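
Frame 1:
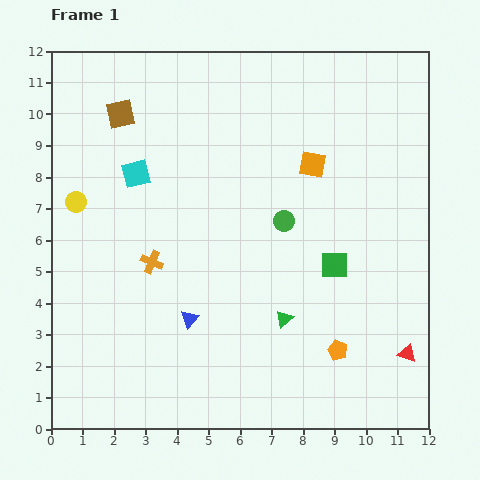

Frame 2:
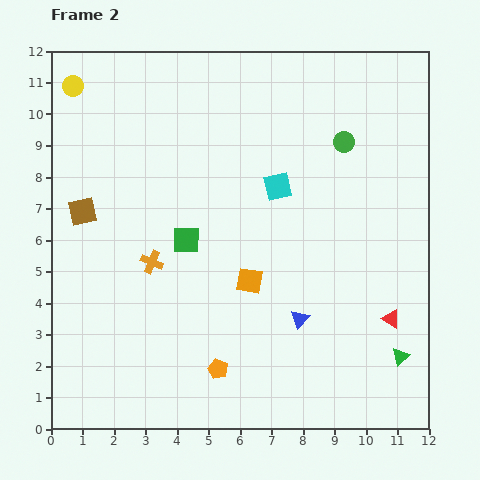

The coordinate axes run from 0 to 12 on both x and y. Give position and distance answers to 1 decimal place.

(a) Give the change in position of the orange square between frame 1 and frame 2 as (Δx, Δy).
(-2.0, -3.7)

The orange square was at (8.3, 8.4) in frame 1 and (6.3, 4.7) in frame 2.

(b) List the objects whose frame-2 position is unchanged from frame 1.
the orange cross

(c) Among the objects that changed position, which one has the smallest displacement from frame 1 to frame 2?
the red triangle

(moved 1.2)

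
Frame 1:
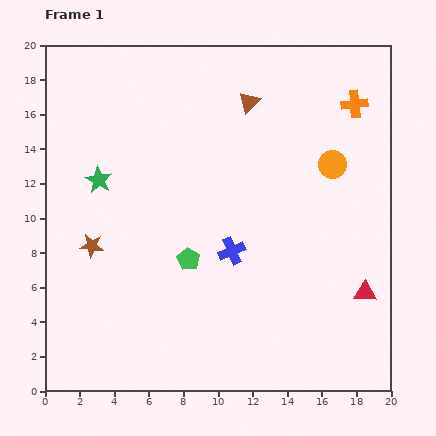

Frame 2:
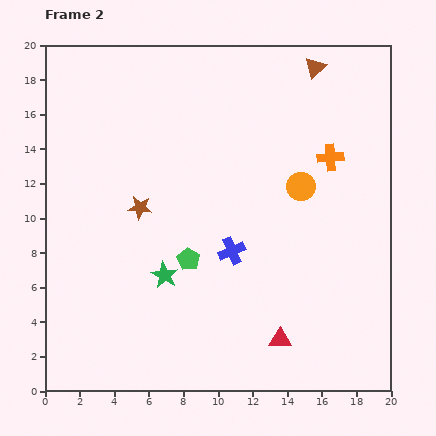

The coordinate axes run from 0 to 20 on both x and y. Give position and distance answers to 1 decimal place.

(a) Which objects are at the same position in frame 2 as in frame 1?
the blue cross, the green pentagon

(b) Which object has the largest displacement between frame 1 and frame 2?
the green star

(moved 6.7; next 5.6)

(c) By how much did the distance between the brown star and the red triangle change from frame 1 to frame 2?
-4.9

Distance in frame 1: 16.0. Distance in frame 2: 11.1.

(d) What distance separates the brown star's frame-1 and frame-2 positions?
3.6

The brown star moved from (2.7, 8.4) to (5.5, 10.6), a distance of √(2.8² + 2.2²) ≈ 3.6.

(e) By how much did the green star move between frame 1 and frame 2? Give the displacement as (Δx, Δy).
(3.8, -5.5)

The green star was at (3.1, 12.2) in frame 1 and (6.9, 6.7) in frame 2.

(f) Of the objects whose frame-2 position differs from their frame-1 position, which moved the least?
the orange circle

(moved 2.2)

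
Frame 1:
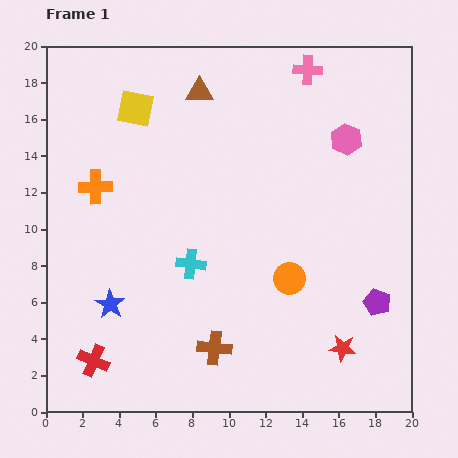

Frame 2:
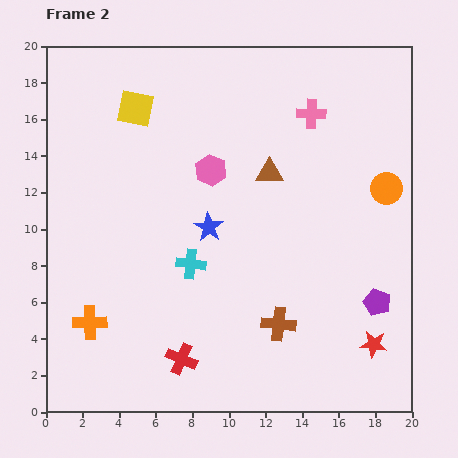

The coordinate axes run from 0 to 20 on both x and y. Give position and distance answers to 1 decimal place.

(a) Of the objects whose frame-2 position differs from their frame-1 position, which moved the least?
the red star

(moved 1.7)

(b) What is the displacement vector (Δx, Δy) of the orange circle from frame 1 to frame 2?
(5.3, 4.9)

The orange circle was at (13.3, 7.3) in frame 1 and (18.6, 12.2) in frame 2.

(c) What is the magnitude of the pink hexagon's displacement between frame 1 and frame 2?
7.6

The pink hexagon moved from (16.4, 14.9) to (9.0, 13.2), a distance of √(7.4² + 1.7²) ≈ 7.6.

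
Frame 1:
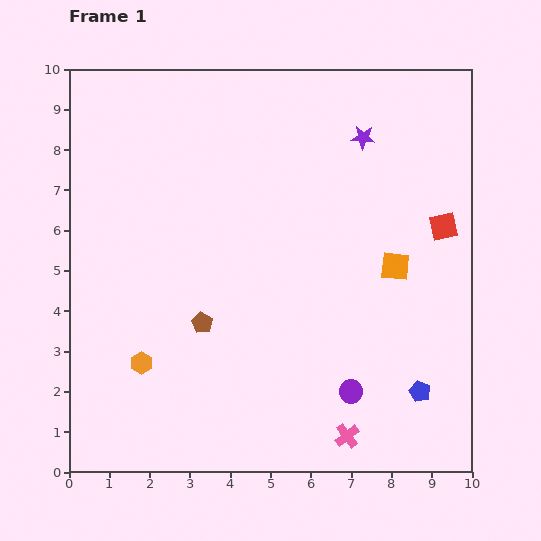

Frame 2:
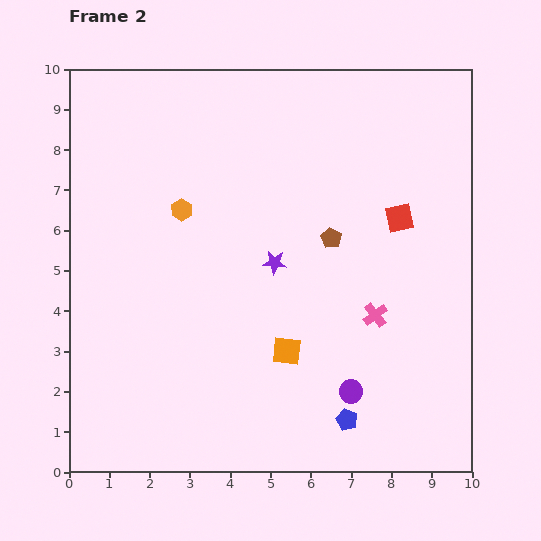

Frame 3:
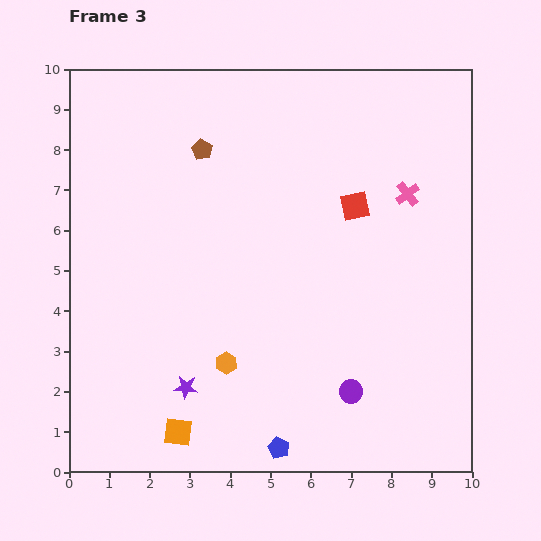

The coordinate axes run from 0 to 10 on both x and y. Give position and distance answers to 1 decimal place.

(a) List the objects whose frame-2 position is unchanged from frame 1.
the purple circle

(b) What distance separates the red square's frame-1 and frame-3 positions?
2.3

The red square moved from (9.3, 6.1) to (7.1, 6.6), a distance of √(2.2² + 0.5²) ≈ 2.3.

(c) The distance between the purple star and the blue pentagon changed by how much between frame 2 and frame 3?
-1.6

Distance in frame 2: 4.3. Distance in frame 3: 2.7.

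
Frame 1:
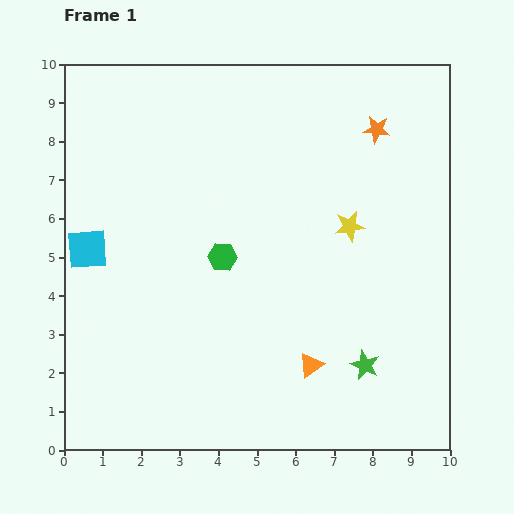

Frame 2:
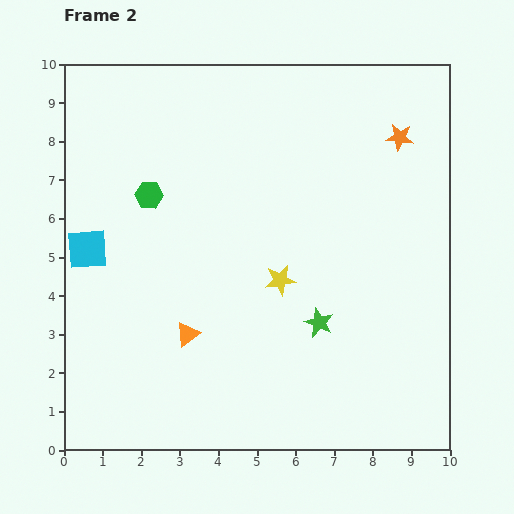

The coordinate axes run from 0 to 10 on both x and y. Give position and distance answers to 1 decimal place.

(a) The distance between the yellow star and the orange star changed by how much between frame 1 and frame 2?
+2.2

Distance in frame 1: 2.6. Distance in frame 2: 4.8.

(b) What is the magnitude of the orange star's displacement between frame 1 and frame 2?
0.6

The orange star moved from (8.1, 8.3) to (8.7, 8.1), a distance of √(0.6² + 0.2²) ≈ 0.6.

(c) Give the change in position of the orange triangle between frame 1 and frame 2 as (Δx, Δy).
(-3.2, 0.8)

The orange triangle was at (6.4, 2.2) in frame 1 and (3.2, 3.0) in frame 2.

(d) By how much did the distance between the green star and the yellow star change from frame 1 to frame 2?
-2.1

Distance in frame 1: 3.6. Distance in frame 2: 1.5.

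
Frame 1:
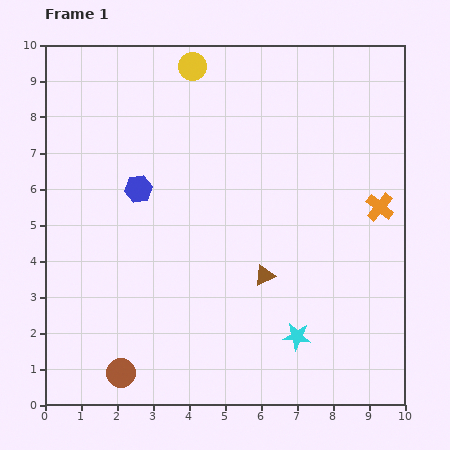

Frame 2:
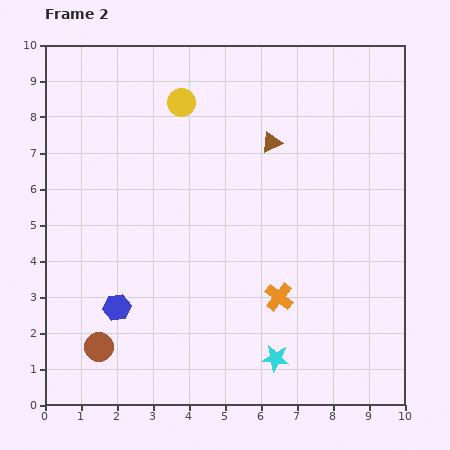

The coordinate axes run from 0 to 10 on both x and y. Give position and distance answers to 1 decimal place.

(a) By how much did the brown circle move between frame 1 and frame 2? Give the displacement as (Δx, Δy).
(-0.6, 0.7)

The brown circle was at (2.1, 0.9) in frame 1 and (1.5, 1.6) in frame 2.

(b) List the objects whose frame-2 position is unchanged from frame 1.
none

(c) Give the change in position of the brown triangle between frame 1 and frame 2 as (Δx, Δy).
(0.2, 3.7)

The brown triangle was at (6.1, 3.6) in frame 1 and (6.3, 7.3) in frame 2.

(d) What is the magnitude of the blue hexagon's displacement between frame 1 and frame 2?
3.4

The blue hexagon moved from (2.6, 6.0) to (2.0, 2.7), a distance of √(0.6² + 3.3²) ≈ 3.4.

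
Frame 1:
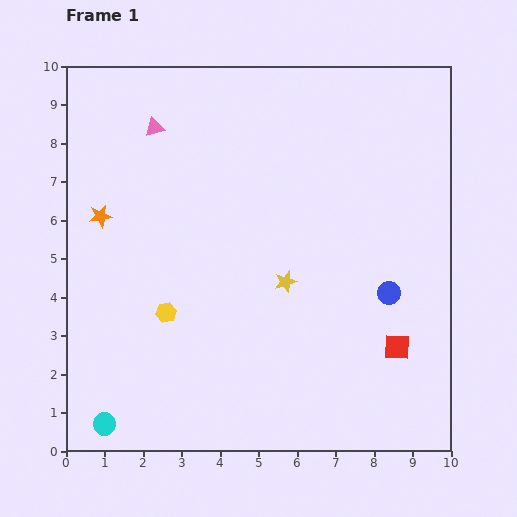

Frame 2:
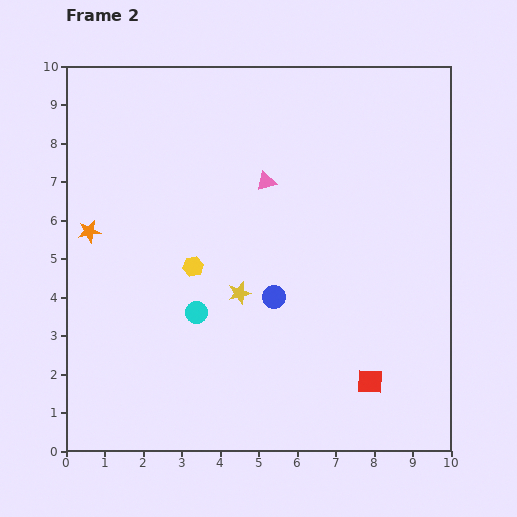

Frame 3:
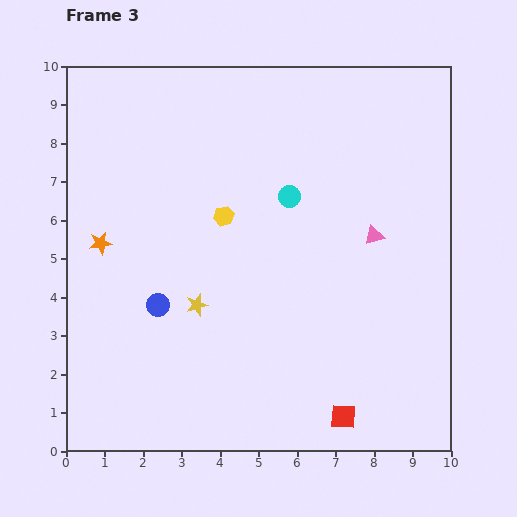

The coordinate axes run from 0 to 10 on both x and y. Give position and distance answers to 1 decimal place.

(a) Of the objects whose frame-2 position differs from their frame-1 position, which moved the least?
the orange star

(moved 0.5)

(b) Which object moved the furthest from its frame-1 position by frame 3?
the cyan circle

(moved 7.6; next 6.4)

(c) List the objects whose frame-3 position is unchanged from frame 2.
none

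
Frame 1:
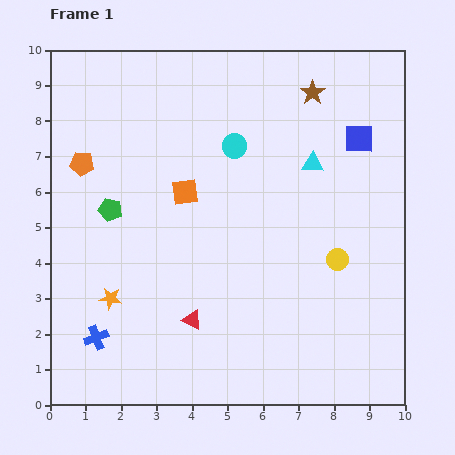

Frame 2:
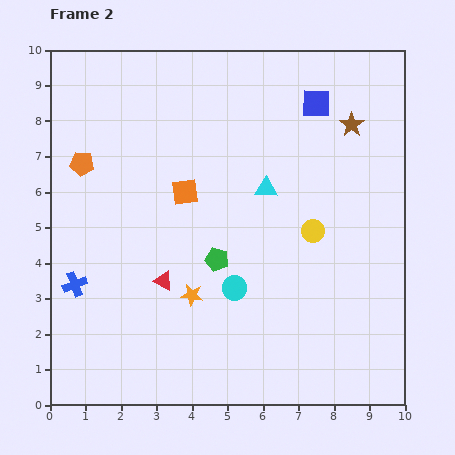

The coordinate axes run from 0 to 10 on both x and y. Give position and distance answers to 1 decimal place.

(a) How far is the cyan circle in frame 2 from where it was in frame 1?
4.0

The cyan circle moved from (5.2, 7.3) to (5.2, 3.3), a distance of √(0.0² + 4.0²) ≈ 4.0.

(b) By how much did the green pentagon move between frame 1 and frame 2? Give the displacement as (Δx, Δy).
(3.0, -1.4)

The green pentagon was at (1.7, 5.5) in frame 1 and (4.7, 4.1) in frame 2.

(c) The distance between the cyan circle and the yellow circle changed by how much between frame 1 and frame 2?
-1.6

Distance in frame 1: 4.3. Distance in frame 2: 2.7.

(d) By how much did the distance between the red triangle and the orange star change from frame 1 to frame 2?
-1.5

Distance in frame 1: 2.4. Distance in frame 2: 0.9.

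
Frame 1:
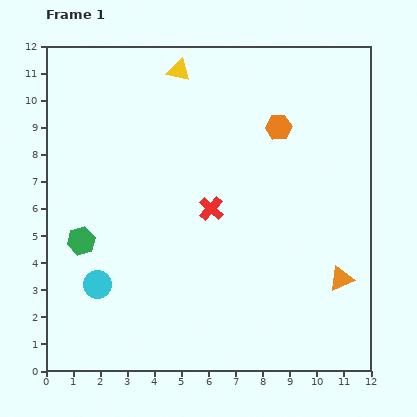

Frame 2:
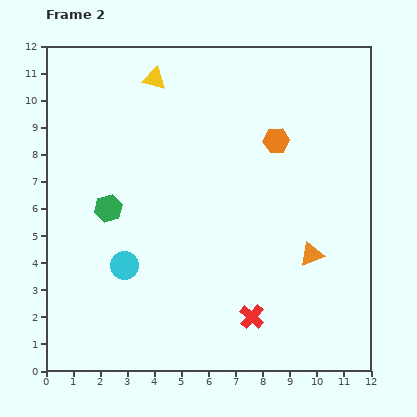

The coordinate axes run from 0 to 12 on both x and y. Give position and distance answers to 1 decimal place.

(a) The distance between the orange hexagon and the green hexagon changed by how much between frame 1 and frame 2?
-1.7

Distance in frame 1: 8.4. Distance in frame 2: 6.7.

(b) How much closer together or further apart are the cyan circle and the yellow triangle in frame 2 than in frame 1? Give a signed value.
-1.5

Distance in frame 1: 8.5. Distance in frame 2: 7.0.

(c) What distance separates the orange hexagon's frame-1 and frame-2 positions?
0.5

The orange hexagon moved from (8.6, 9.0) to (8.5, 8.5), a distance of √(0.1² + 0.5²) ≈ 0.5.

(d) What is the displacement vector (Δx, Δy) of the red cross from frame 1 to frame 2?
(1.5, -4.0)

The red cross was at (6.1, 6.0) in frame 1 and (7.6, 2.0) in frame 2.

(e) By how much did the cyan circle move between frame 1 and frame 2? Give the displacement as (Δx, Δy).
(1.0, 0.7)

The cyan circle was at (1.9, 3.2) in frame 1 and (2.9, 3.9) in frame 2.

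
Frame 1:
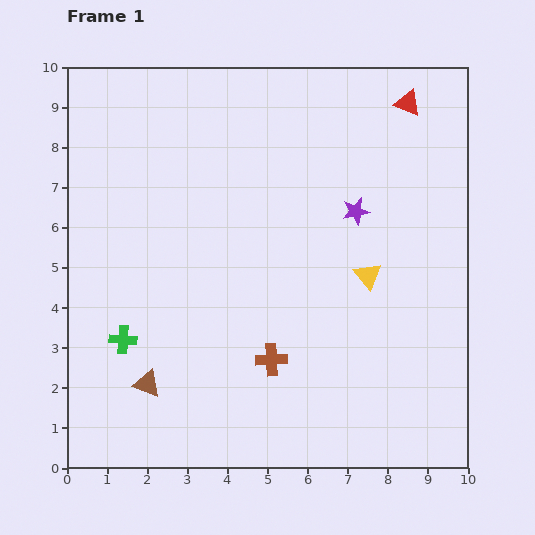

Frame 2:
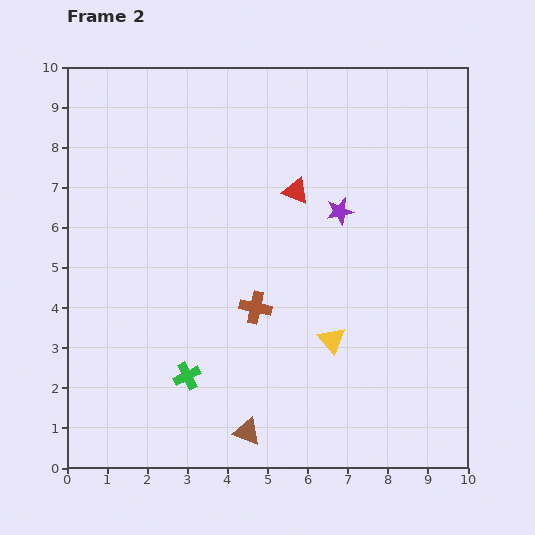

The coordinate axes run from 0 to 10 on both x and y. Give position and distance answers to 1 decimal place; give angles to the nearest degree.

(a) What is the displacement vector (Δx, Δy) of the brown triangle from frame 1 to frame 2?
(2.5, -1.2)

The brown triangle was at (2.0, 2.1) in frame 1 and (4.5, 0.9) in frame 2.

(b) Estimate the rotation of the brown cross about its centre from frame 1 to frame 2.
16° clockwise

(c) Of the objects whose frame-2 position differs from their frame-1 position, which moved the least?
the purple star

(moved 0.4)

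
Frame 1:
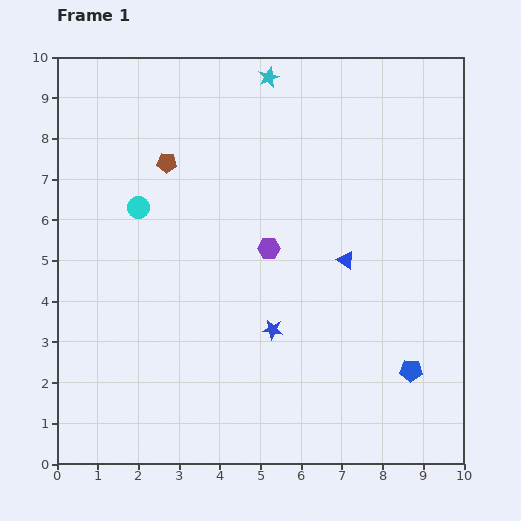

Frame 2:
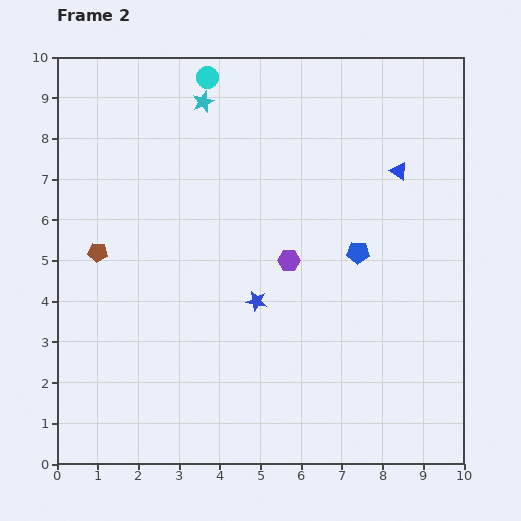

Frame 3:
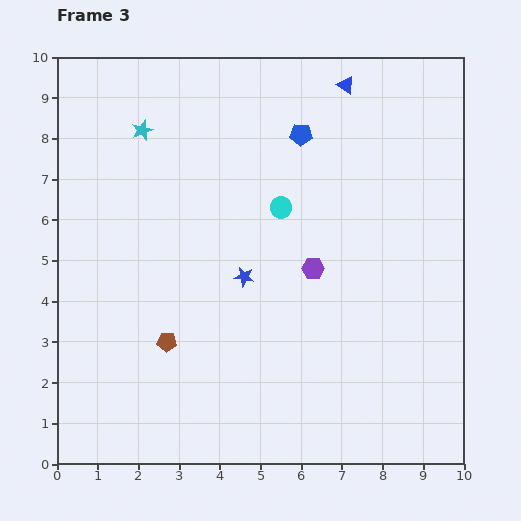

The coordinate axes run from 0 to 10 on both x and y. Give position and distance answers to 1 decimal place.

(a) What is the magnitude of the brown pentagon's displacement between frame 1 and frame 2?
2.8

The brown pentagon moved from (2.7, 7.4) to (1.0, 5.2), a distance of √(1.7² + 2.2²) ≈ 2.8.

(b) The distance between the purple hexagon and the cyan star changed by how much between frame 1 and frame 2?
+0.2

Distance in frame 1: 4.2. Distance in frame 2: 4.4.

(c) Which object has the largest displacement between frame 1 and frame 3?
the blue pentagon

(moved 6.4; next 4.4)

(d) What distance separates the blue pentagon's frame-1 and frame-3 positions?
6.4

The blue pentagon moved from (8.7, 2.3) to (6.0, 8.1), a distance of √(2.7² + 5.8²) ≈ 6.4.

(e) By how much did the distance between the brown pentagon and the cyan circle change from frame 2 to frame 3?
-0.8

Distance in frame 2: 5.1. Distance in frame 3: 4.3.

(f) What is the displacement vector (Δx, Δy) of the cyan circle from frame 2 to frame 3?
(1.8, -3.2)

The cyan circle was at (3.7, 9.5) in frame 2 and (5.5, 6.3) in frame 3.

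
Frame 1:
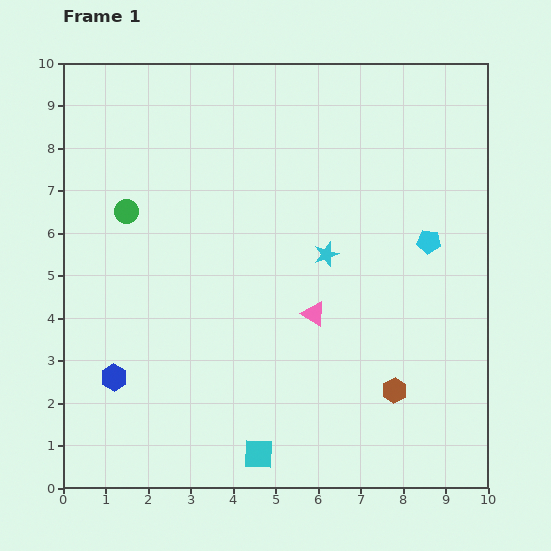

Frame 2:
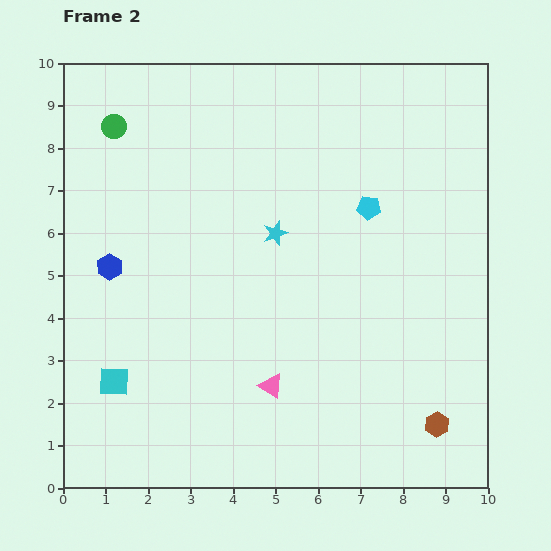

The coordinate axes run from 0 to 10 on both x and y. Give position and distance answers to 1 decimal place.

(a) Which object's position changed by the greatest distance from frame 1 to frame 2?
the cyan square

(moved 3.8; next 2.6)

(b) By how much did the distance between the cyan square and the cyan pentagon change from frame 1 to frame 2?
+0.9

Distance in frame 1: 6.4. Distance in frame 2: 7.3.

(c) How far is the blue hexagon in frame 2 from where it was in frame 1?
2.6

The blue hexagon moved from (1.2, 2.6) to (1.1, 5.2), a distance of √(0.1² + 2.6²) ≈ 2.6.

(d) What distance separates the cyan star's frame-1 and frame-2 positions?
1.3

The cyan star moved from (6.2, 5.5) to (5.0, 6.0), a distance of √(1.2² + 0.5²) ≈ 1.3.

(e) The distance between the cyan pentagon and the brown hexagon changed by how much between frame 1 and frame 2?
+1.7

Distance in frame 1: 3.6. Distance in frame 2: 5.3.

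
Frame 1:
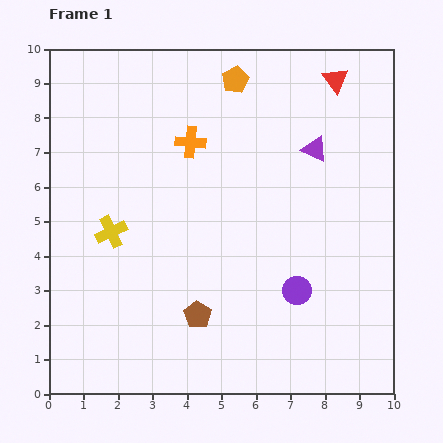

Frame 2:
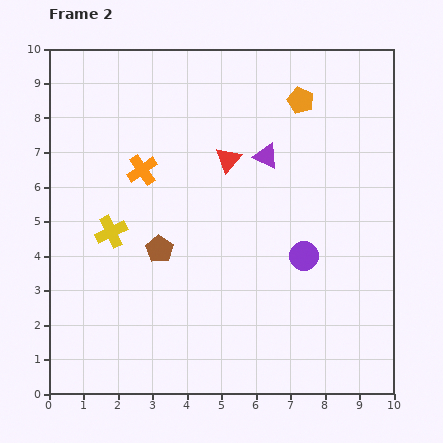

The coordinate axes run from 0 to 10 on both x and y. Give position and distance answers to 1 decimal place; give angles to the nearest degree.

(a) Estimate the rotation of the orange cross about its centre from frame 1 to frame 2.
40° counter-clockwise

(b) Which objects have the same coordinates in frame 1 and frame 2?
the yellow cross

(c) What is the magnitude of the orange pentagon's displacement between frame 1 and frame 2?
2.0

The orange pentagon moved from (5.4, 9.1) to (7.3, 8.5), a distance of √(1.9² + 0.6²) ≈ 2.0.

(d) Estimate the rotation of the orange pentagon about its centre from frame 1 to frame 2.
23° counter-clockwise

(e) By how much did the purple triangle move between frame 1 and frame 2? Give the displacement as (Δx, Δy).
(-1.4, -0.2)

The purple triangle was at (7.7, 7.1) in frame 1 and (6.3, 6.9) in frame 2.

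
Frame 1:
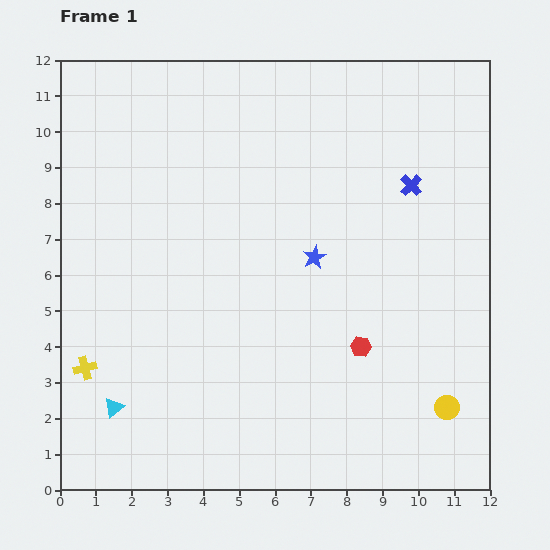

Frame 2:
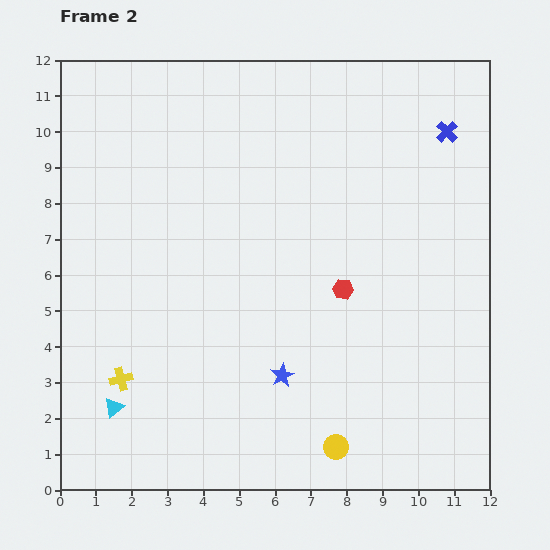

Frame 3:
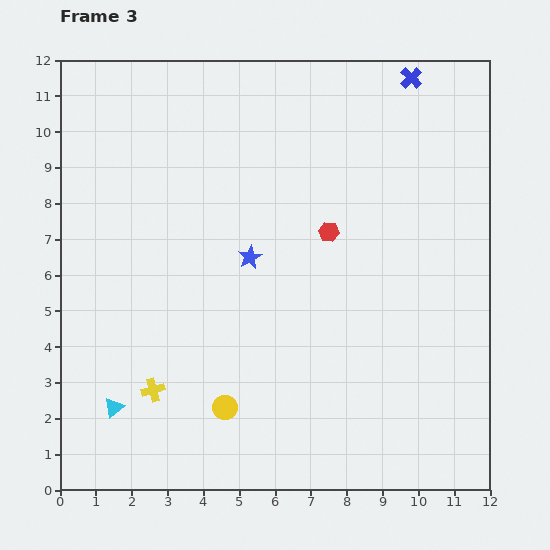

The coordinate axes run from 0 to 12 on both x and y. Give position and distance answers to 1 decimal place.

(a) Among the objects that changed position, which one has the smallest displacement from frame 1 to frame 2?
the yellow cross

(moved 1.0)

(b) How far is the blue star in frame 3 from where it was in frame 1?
1.8

The blue star moved from (7.1, 6.5) to (5.3, 6.5), a distance of √(1.8² + 0.0²) ≈ 1.8.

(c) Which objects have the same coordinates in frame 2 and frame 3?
the cyan triangle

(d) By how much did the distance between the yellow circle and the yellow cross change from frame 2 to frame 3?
-4.2

Distance in frame 2: 6.3. Distance in frame 3: 2.1.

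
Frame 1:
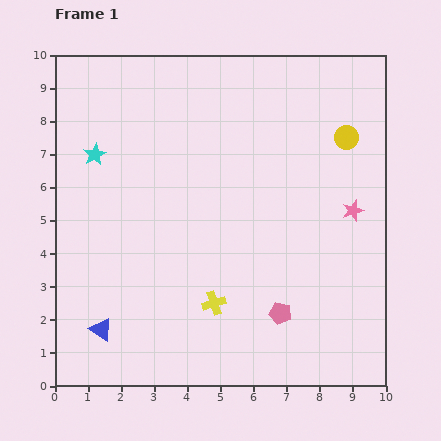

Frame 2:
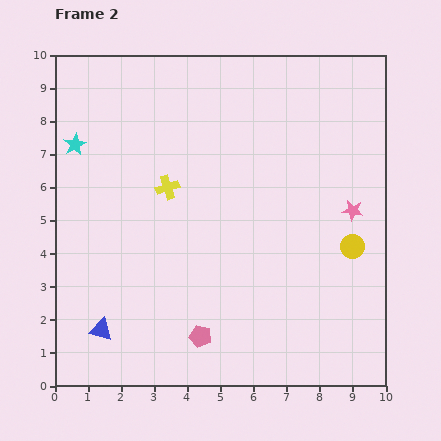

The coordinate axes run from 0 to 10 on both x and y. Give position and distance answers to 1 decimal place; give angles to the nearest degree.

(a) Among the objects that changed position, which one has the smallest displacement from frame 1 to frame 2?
the cyan star

(moved 0.7)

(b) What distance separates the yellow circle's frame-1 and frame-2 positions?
3.3

The yellow circle moved from (8.8, 7.5) to (9.0, 4.2), a distance of √(0.2² + 3.3²) ≈ 3.3.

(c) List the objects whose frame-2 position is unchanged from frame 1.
the pink star, the blue triangle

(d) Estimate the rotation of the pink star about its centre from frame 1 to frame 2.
27° clockwise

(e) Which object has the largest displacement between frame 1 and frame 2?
the yellow cross

(moved 3.8; next 3.3)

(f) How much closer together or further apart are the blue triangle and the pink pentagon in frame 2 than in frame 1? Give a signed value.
-2.4

Distance in frame 1: 5.4. Distance in frame 2: 3.0.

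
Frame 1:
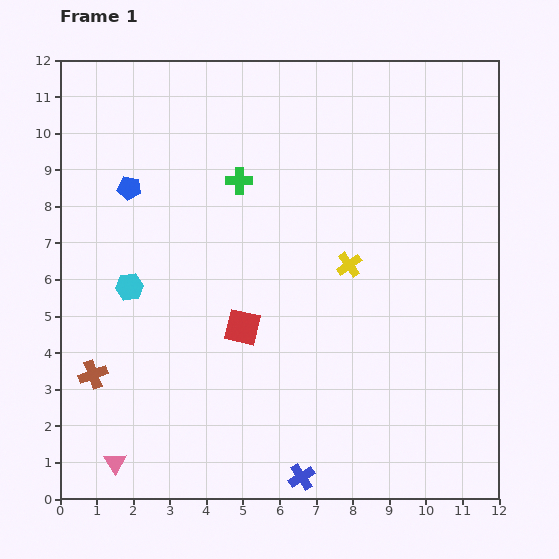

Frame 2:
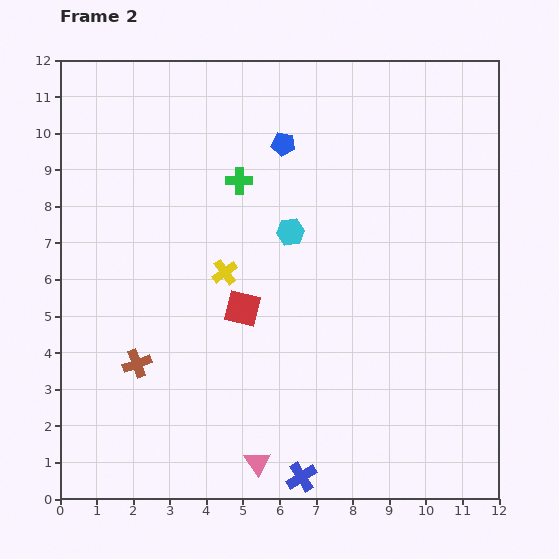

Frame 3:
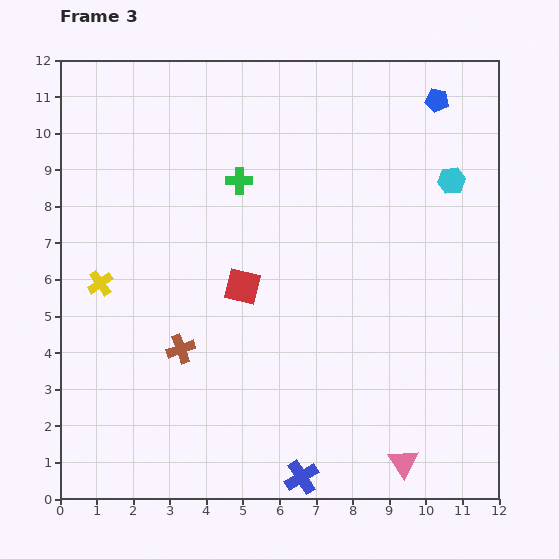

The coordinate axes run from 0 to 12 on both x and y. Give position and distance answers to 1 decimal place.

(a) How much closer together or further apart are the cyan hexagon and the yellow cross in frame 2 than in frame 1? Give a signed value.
-3.9

Distance in frame 1: 6.0. Distance in frame 2: 2.1.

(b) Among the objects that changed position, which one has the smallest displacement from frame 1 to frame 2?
the red square

(moved 0.5)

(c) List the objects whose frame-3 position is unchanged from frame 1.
the blue cross, the green cross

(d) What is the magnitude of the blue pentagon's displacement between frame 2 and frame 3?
4.4

The blue pentagon moved from (6.1, 9.7) to (10.3, 10.9), a distance of √(4.2² + 1.2²) ≈ 4.4.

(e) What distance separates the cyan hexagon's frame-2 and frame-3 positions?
4.6

The cyan hexagon moved from (6.3, 7.3) to (10.7, 8.7), a distance of √(4.4² + 1.4²) ≈ 4.6.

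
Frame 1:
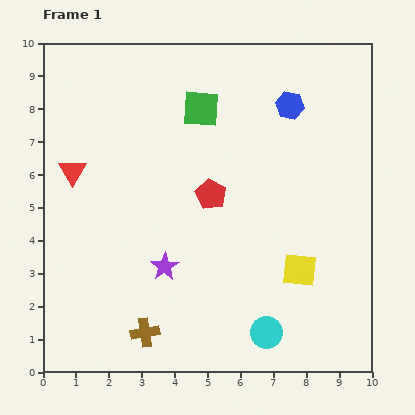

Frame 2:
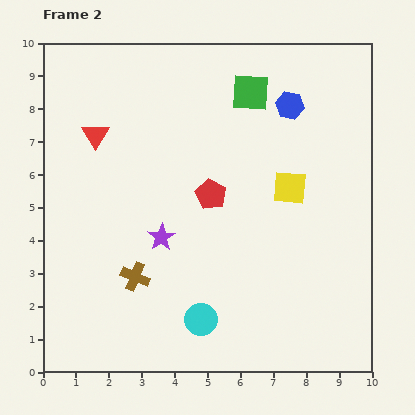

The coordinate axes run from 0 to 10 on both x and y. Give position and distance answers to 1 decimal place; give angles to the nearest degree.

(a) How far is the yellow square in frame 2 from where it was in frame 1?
2.5

The yellow square moved from (7.8, 3.1) to (7.5, 5.6), a distance of √(0.3² + 2.5²) ≈ 2.5.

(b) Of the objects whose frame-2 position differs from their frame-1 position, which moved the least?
the purple star

(moved 0.9)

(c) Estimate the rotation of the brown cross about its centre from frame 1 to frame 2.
31° clockwise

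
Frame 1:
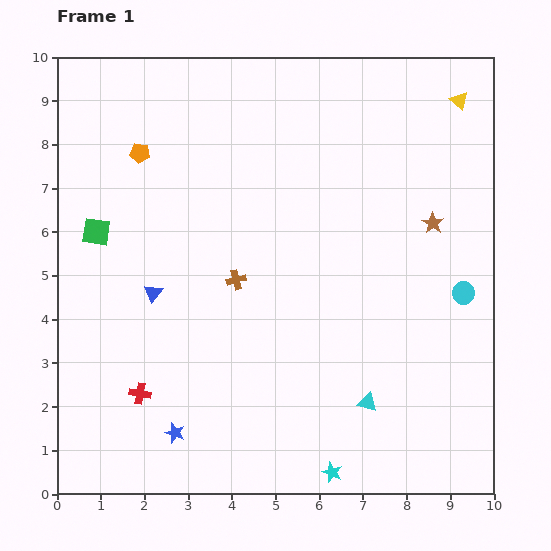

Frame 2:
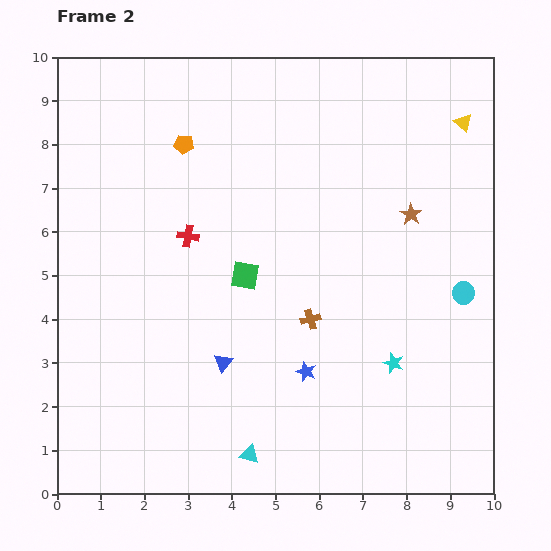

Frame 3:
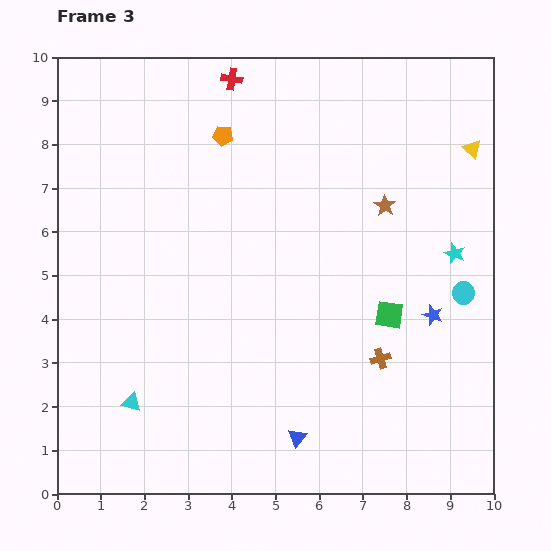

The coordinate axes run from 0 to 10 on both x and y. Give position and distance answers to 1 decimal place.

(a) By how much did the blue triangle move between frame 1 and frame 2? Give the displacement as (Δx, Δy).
(1.6, -1.6)

The blue triangle was at (2.2, 4.6) in frame 1 and (3.8, 3.0) in frame 2.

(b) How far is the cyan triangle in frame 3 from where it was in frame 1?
5.4

The cyan triangle moved from (7.1, 2.1) to (1.7, 2.1), a distance of √(5.4² + 0.0²) ≈ 5.4.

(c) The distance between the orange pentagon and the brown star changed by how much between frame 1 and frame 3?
-2.9

Distance in frame 1: 6.9. Distance in frame 3: 4.0.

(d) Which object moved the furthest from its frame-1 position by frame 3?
the red cross

(moved 7.5; next 7.0)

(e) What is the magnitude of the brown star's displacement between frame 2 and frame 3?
0.6

The brown star moved from (8.1, 6.4) to (7.5, 6.6), a distance of √(0.6² + 0.2²) ≈ 0.6.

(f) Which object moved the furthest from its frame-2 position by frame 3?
the red cross

(moved 3.7; next 3.4)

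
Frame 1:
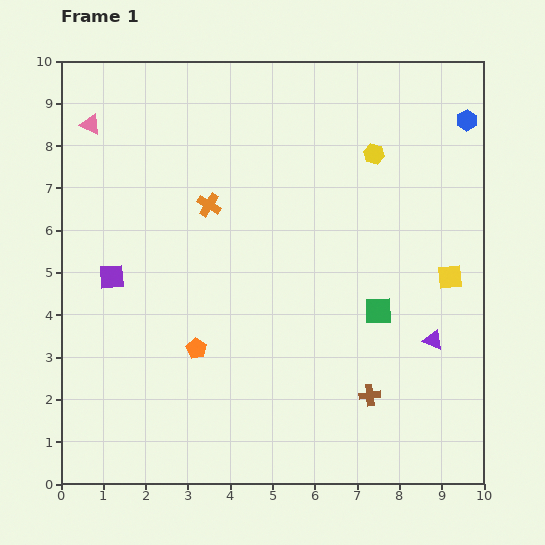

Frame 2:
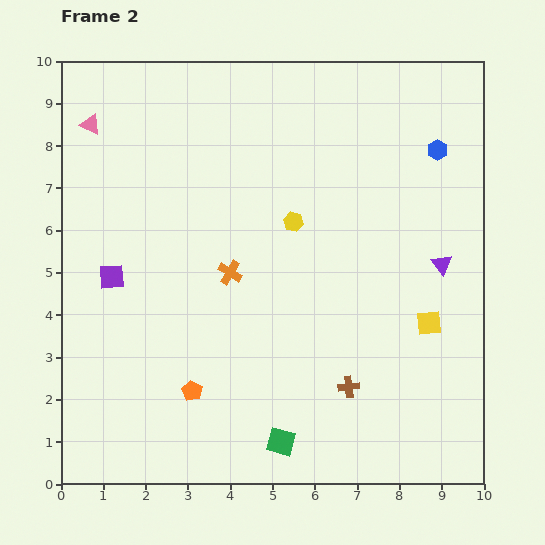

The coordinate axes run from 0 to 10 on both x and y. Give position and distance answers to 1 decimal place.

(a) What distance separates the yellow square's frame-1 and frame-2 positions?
1.2

The yellow square moved from (9.2, 4.9) to (8.7, 3.8), a distance of √(0.5² + 1.1²) ≈ 1.2.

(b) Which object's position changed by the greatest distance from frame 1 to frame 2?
the green square

(moved 3.9; next 2.5)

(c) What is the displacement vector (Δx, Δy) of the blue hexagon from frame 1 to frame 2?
(-0.7, -0.7)

The blue hexagon was at (9.6, 8.6) in frame 1 and (8.9, 7.9) in frame 2.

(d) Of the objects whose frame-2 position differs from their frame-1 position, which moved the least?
the brown cross

(moved 0.5)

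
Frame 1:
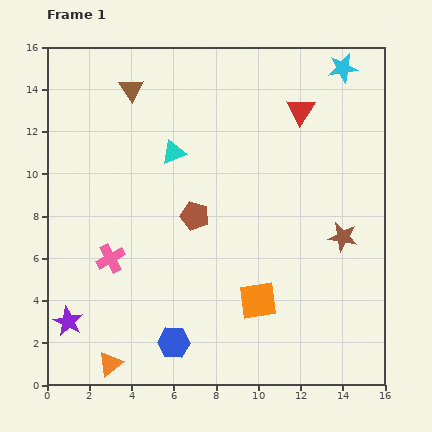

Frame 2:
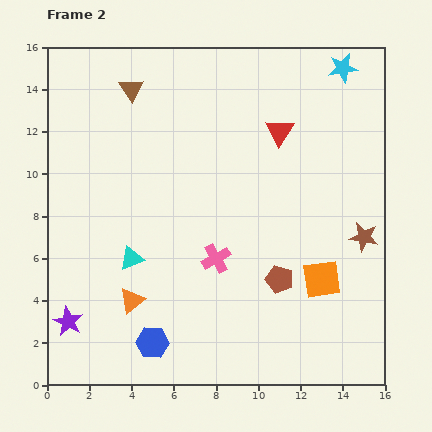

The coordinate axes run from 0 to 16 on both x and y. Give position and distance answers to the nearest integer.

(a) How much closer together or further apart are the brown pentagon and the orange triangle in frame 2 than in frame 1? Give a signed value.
-1

Distance in frame 1: 8. Distance in frame 2: 7.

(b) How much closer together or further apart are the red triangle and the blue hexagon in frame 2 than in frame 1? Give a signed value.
-1

Distance in frame 1: 13. Distance in frame 2: 12.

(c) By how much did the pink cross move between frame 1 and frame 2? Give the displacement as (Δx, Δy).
(5, 0)

The pink cross was at (3, 6) in frame 1 and (8, 6) in frame 2.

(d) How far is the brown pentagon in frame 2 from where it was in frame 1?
5

The brown pentagon moved from (7, 8) to (11, 5), a distance of √(4² + 3²) ≈ 5.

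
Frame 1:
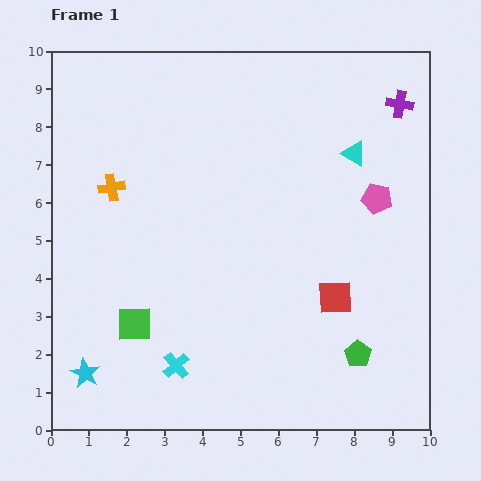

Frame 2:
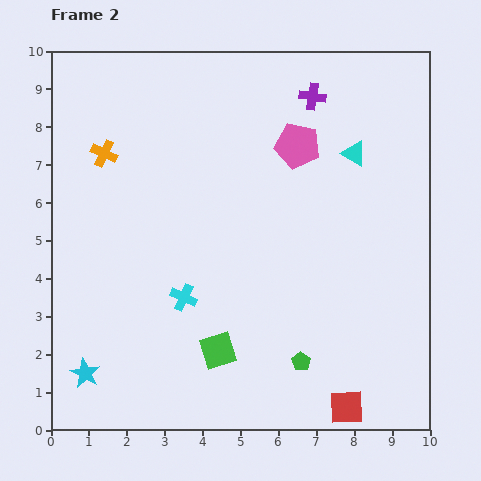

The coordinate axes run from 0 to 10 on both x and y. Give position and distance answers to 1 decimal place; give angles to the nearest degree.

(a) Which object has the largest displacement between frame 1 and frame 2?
the red square

(moved 2.9; next 2.5)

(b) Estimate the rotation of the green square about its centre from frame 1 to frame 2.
17° counter-clockwise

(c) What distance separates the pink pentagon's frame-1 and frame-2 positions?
2.5

The pink pentagon moved from (8.6, 6.1) to (6.5, 7.5), a distance of √(2.1² + 1.4²) ≈ 2.5.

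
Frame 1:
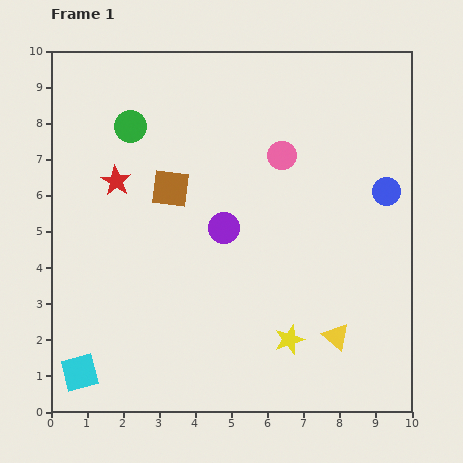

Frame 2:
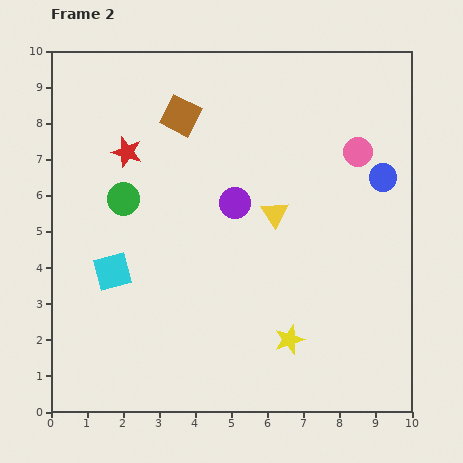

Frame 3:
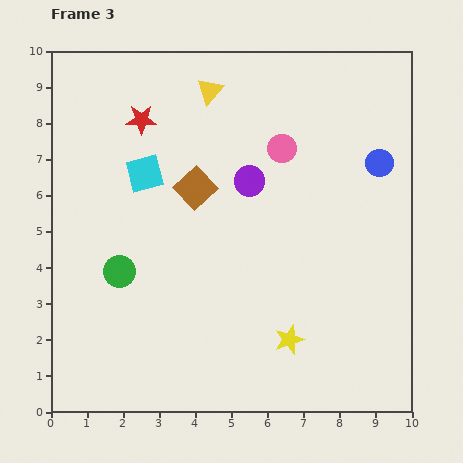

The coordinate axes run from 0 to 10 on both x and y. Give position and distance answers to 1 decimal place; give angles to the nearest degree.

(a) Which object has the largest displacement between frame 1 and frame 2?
the yellow triangle

(moved 3.8; next 2.9)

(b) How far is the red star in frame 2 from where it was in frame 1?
0.9

The red star moved from (1.8, 6.4) to (2.1, 7.2), a distance of √(0.3² + 0.8²) ≈ 0.9.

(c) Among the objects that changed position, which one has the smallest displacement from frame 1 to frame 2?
the blue circle

(moved 0.4)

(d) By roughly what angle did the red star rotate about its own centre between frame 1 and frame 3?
30° counter-clockwise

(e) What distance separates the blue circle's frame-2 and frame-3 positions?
0.4

The blue circle moved from (9.2, 6.5) to (9.1, 6.9), a distance of √(0.1² + 0.4²) ≈ 0.4.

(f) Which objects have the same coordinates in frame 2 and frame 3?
the yellow star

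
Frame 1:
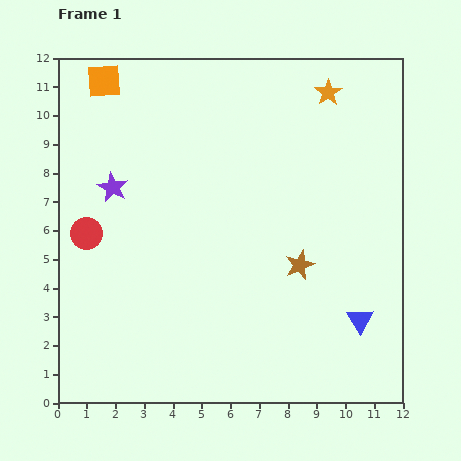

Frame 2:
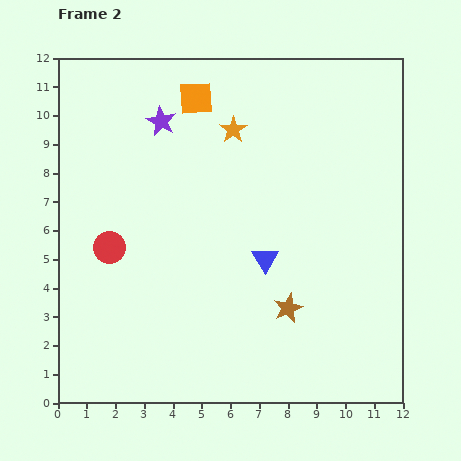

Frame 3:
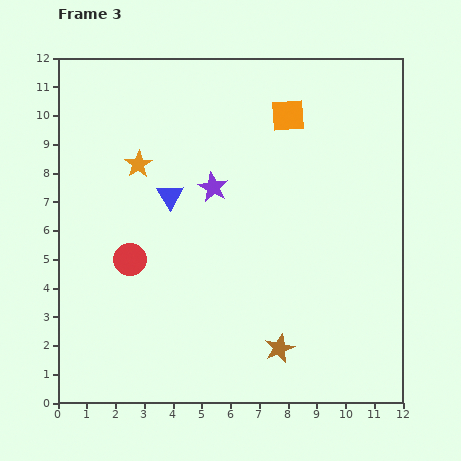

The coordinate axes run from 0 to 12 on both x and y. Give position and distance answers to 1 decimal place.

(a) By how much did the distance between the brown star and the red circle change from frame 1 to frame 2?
-1.0

Distance in frame 1: 7.5. Distance in frame 2: 6.5.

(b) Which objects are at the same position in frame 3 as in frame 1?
none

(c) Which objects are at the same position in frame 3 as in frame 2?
none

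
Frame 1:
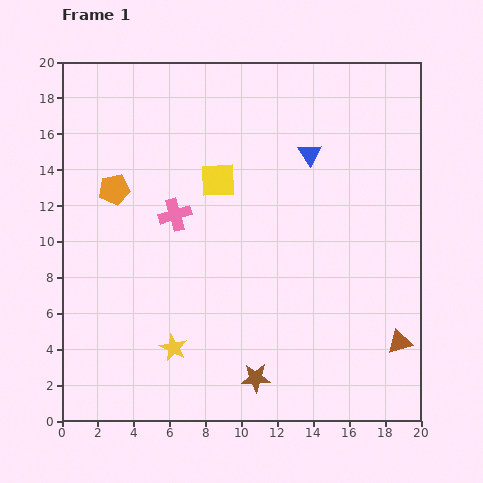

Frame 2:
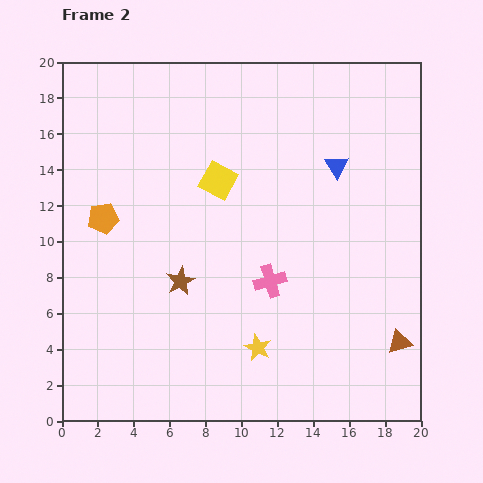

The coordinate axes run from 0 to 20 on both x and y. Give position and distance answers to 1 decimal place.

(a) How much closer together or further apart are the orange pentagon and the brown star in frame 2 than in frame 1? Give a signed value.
-7.6

Distance in frame 1: 13.1. Distance in frame 2: 5.5.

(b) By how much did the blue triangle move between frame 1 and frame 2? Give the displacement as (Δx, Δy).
(1.5, -0.7)

The blue triangle was at (13.8, 14.9) in frame 1 and (15.3, 14.2) in frame 2.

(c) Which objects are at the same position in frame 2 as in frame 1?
the brown triangle, the yellow square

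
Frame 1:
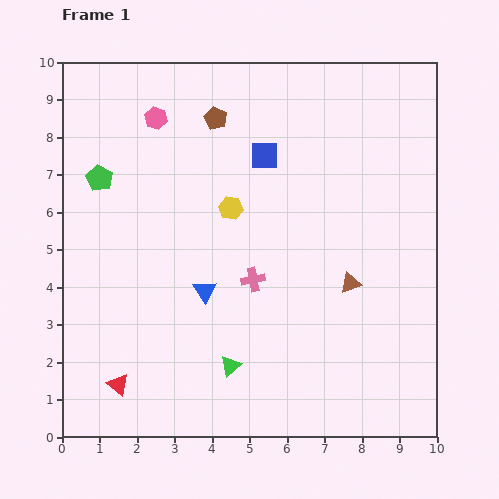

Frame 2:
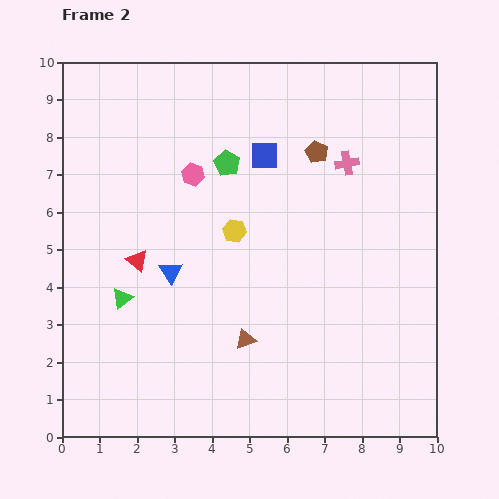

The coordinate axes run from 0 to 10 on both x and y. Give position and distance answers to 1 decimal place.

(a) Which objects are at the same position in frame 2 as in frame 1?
the blue square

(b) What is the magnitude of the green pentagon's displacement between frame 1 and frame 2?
3.4

The green pentagon moved from (1.0, 6.9) to (4.4, 7.3), a distance of √(3.4² + 0.4²) ≈ 3.4.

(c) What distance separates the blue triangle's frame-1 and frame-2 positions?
1.0

The blue triangle moved from (3.8, 3.9) to (2.9, 4.4), a distance of √(0.9² + 0.5²) ≈ 1.0.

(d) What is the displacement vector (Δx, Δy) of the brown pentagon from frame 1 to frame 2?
(2.7, -0.9)

The brown pentagon was at (4.1, 8.5) in frame 1 and (6.8, 7.6) in frame 2.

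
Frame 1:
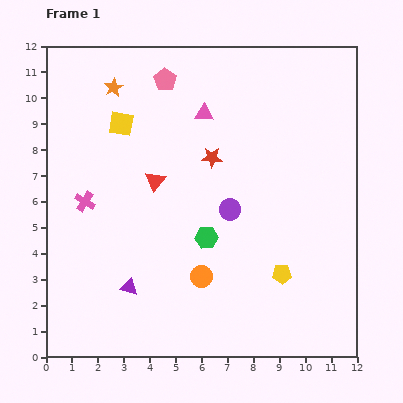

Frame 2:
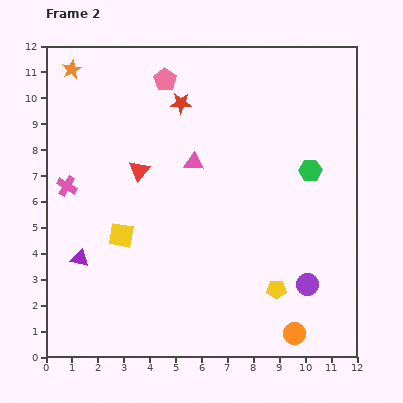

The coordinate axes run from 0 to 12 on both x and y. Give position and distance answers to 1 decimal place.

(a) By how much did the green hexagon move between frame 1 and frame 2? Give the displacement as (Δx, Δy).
(4.0, 2.6)

The green hexagon was at (6.2, 4.6) in frame 1 and (10.2, 7.2) in frame 2.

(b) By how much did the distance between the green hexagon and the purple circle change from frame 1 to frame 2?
+3.0

Distance in frame 1: 1.4. Distance in frame 2: 4.4.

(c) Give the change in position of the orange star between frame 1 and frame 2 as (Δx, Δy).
(-1.6, 0.7)

The orange star was at (2.6, 10.4) in frame 1 and (1.0, 11.1) in frame 2.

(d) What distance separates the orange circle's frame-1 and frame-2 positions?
4.2

The orange circle moved from (6.0, 3.1) to (9.6, 0.9), a distance of √(3.6² + 2.2²) ≈ 4.2.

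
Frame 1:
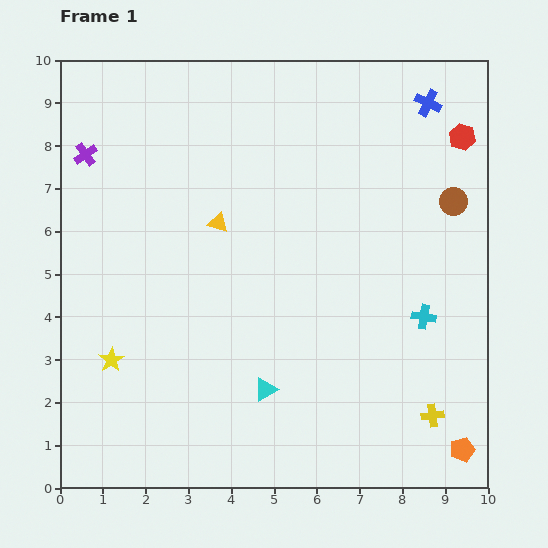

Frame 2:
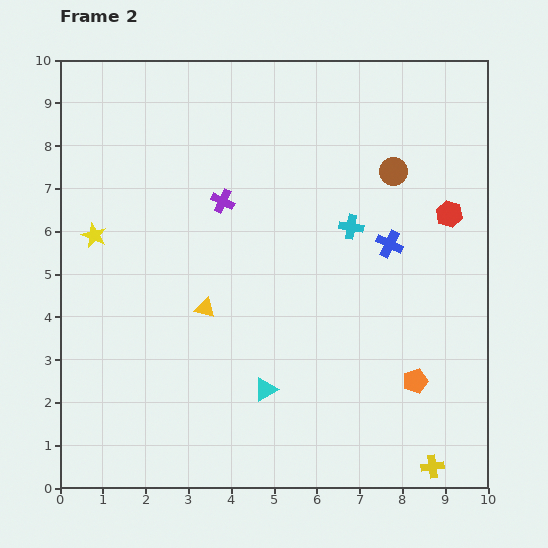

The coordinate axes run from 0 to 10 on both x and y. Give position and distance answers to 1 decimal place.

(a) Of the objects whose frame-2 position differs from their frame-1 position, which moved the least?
the yellow cross

(moved 1.2)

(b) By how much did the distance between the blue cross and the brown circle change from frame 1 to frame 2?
-0.7

Distance in frame 1: 2.4. Distance in frame 2: 1.7.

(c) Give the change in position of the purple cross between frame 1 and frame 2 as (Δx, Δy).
(3.2, -1.1)

The purple cross was at (0.6, 7.8) in frame 1 and (3.8, 6.7) in frame 2.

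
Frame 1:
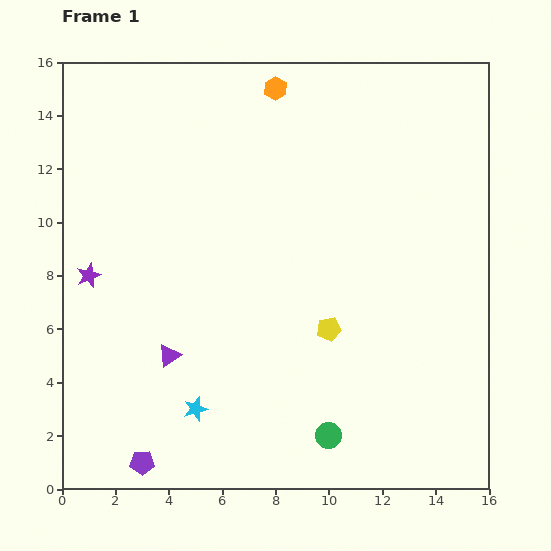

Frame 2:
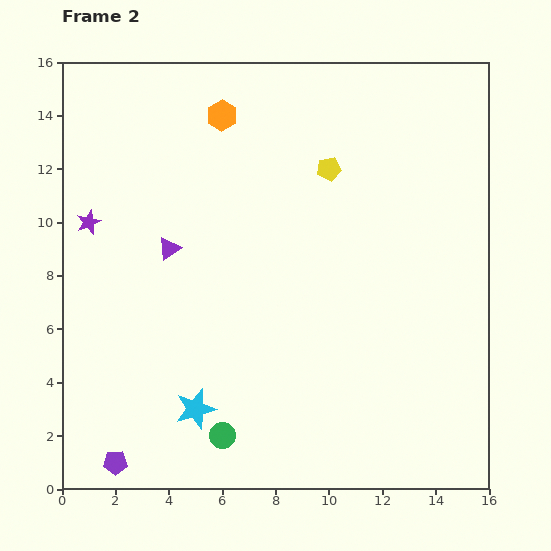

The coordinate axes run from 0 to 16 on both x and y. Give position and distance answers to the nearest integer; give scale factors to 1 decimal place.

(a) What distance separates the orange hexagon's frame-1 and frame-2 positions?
2

The orange hexagon moved from (8, 15) to (6, 14), a distance of √(2² + 1²) ≈ 2.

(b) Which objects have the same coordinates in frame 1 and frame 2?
the cyan star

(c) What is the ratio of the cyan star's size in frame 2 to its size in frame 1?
1.7×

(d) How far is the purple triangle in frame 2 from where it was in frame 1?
4

The purple triangle moved from (4, 5) to (4, 9), a distance of √(0² + 4²) ≈ 4.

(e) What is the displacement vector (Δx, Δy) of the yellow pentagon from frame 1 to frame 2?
(0, 6)

The yellow pentagon was at (10, 6) in frame 1 and (10, 12) in frame 2.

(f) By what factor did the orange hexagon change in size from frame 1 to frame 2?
1.3×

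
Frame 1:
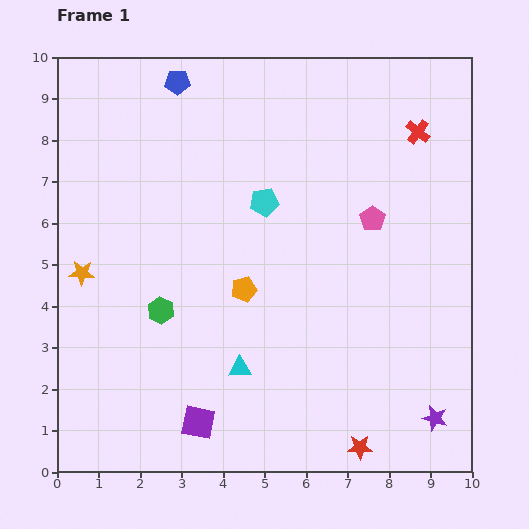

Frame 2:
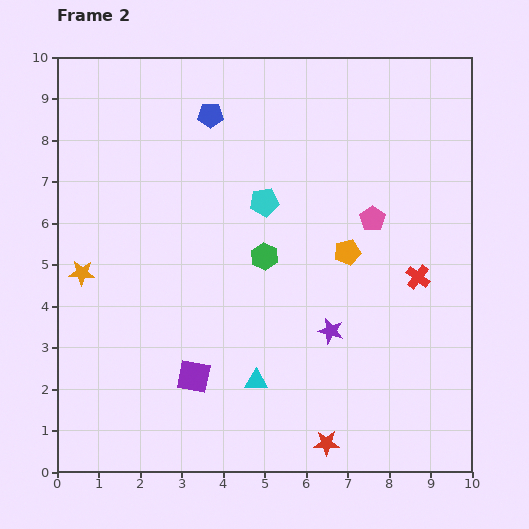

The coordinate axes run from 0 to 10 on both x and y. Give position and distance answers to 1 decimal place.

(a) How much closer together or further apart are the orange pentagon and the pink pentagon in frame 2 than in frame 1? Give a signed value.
-2.5

Distance in frame 1: 3.5. Distance in frame 2: 1.0.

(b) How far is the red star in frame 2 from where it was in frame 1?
0.8

The red star moved from (7.3, 0.6) to (6.5, 0.7), a distance of √(0.8² + 0.1²) ≈ 0.8.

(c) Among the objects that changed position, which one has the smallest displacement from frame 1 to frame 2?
the cyan triangle

(moved 0.5)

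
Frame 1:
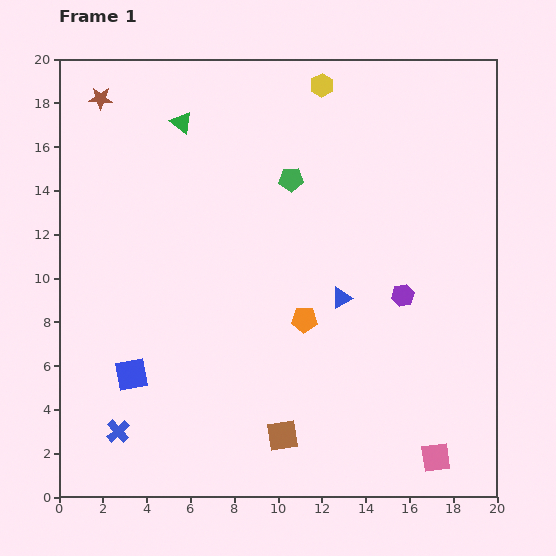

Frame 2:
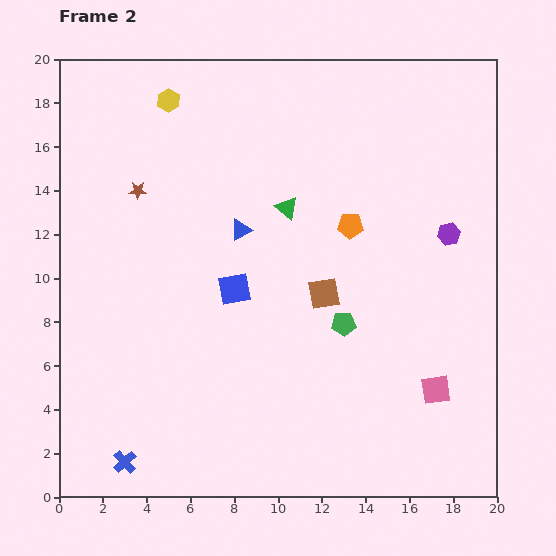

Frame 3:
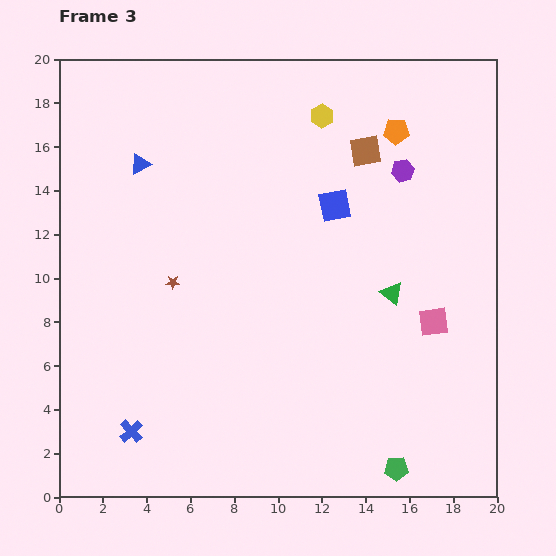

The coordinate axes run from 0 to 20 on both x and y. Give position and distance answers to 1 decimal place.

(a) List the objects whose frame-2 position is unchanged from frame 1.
none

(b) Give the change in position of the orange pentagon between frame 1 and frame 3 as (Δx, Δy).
(4.2, 8.6)

The orange pentagon was at (11.2, 8.1) in frame 1 and (15.4, 16.7) in frame 3.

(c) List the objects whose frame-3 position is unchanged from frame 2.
none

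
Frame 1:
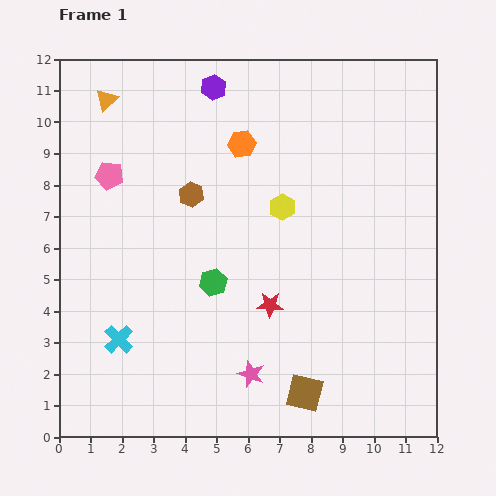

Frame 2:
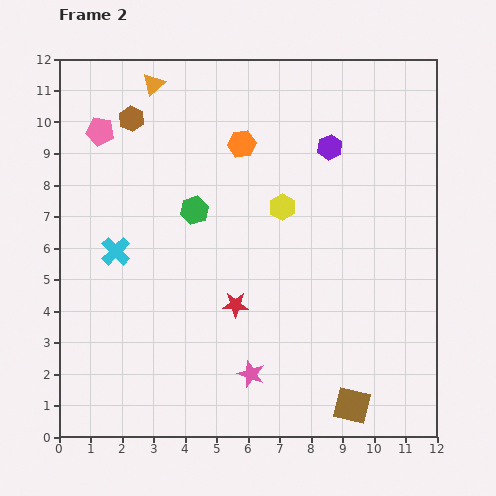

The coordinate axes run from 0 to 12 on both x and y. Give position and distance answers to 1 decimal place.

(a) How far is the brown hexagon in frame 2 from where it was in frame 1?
3.1

The brown hexagon moved from (4.2, 7.7) to (2.3, 10.1), a distance of √(1.9² + 2.4²) ≈ 3.1.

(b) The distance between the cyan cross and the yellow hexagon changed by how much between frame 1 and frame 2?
-1.2

Distance in frame 1: 6.7. Distance in frame 2: 5.5.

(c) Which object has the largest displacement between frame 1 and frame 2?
the purple hexagon

(moved 4.2; next 3.1)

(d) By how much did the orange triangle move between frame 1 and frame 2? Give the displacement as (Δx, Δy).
(1.5, 0.5)

The orange triangle was at (1.5, 10.7) in frame 1 and (3.0, 11.2) in frame 2.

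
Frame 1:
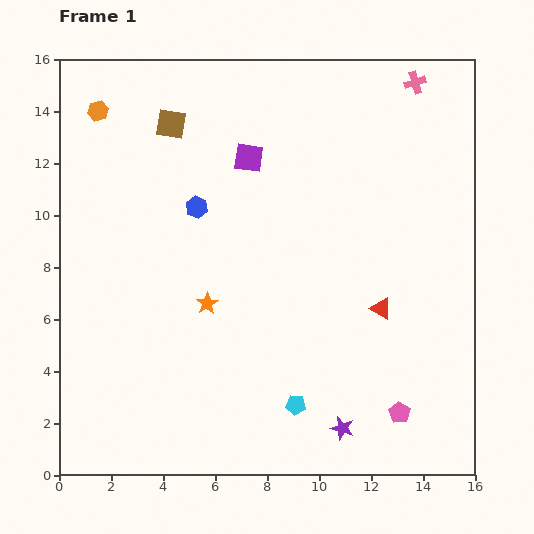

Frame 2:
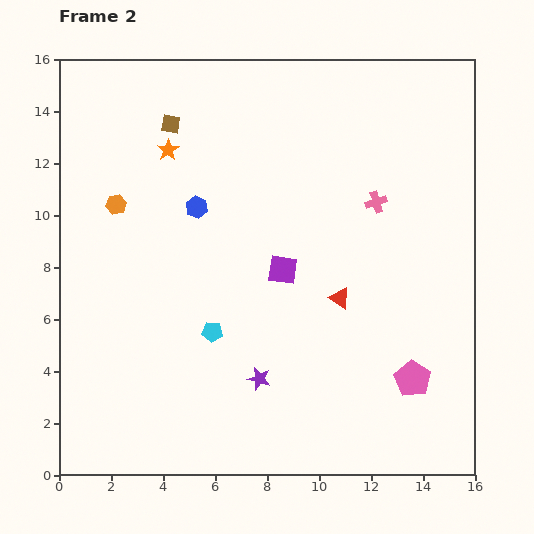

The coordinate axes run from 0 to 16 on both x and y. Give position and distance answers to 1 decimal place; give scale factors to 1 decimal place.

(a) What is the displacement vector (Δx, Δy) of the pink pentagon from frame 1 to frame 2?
(0.5, 1.3)

The pink pentagon was at (13.1, 2.4) in frame 1 and (13.6, 3.7) in frame 2.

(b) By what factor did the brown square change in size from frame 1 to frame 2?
0.6×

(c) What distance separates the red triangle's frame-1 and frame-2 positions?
1.6

The red triangle moved from (12.4, 6.4) to (10.8, 6.8), a distance of √(1.6² + 0.4²) ≈ 1.6.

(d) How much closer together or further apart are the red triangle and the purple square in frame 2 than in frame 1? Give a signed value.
-5.2

Distance in frame 1: 7.7. Distance in frame 2: 2.5.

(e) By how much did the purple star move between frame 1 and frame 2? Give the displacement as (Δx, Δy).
(-3.2, 1.9)

The purple star was at (10.9, 1.8) in frame 1 and (7.7, 3.7) in frame 2.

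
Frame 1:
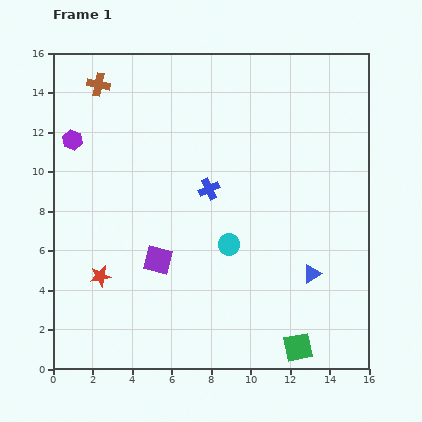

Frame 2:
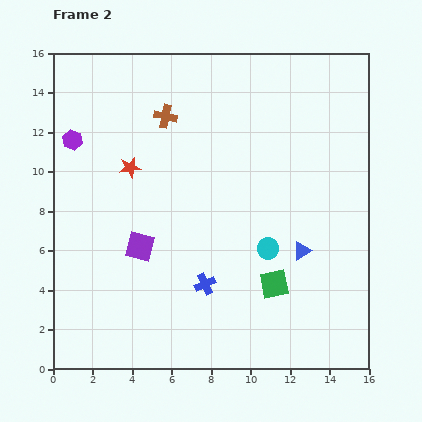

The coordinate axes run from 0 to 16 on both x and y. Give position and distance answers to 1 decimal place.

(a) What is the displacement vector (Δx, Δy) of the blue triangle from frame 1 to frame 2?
(-0.5, 1.2)

The blue triangle was at (13.1, 4.8) in frame 1 and (12.6, 6.0) in frame 2.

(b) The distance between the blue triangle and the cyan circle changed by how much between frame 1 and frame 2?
-2.8

Distance in frame 1: 4.5. Distance in frame 2: 1.7.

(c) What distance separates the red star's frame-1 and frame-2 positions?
5.7

The red star moved from (2.4, 4.7) to (3.9, 10.2), a distance of √(1.5² + 5.5²) ≈ 5.7.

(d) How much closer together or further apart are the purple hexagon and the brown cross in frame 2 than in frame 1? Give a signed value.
+1.8

Distance in frame 1: 3.1. Distance in frame 2: 4.9.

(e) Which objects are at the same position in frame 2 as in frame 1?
the purple hexagon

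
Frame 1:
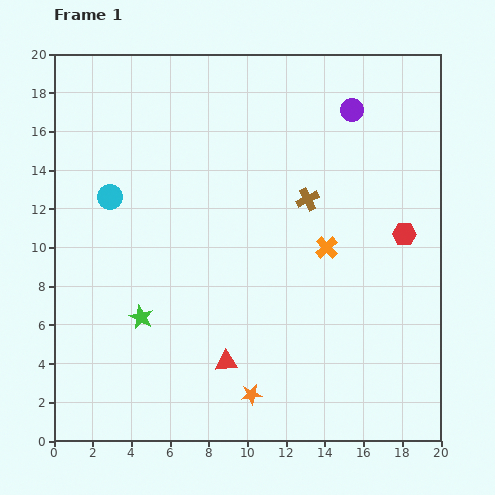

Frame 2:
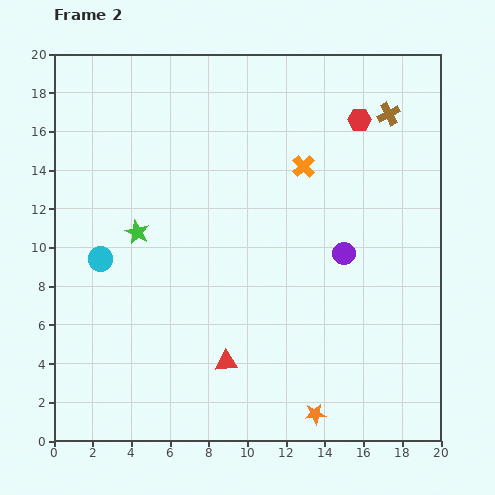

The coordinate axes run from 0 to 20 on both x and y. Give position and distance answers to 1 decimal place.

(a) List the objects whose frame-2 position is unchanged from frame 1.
the red triangle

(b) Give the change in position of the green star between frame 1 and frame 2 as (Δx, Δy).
(-0.2, 4.4)

The green star was at (4.5, 6.4) in frame 1 and (4.3, 10.8) in frame 2.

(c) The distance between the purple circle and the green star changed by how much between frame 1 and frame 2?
-4.5

Distance in frame 1: 15.3. Distance in frame 2: 10.8.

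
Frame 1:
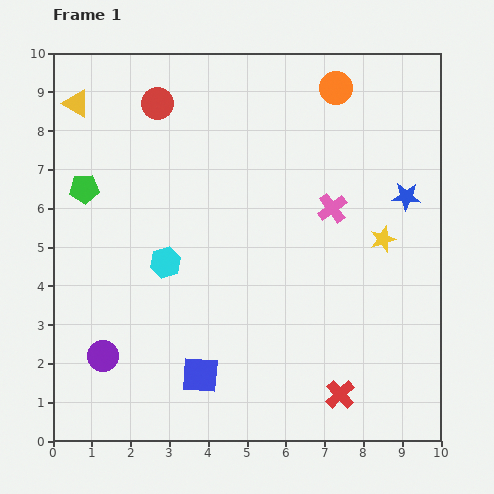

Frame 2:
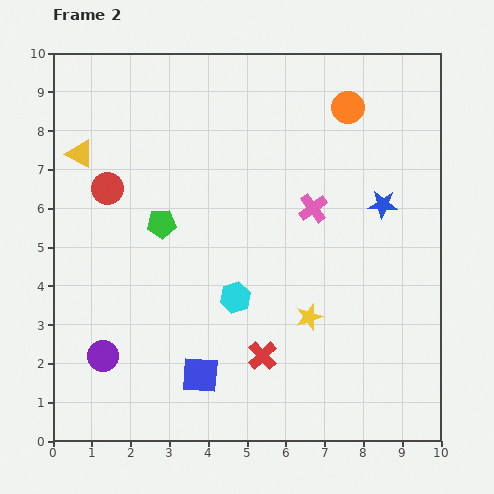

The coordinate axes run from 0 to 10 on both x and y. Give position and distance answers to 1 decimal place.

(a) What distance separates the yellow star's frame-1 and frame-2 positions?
2.8

The yellow star moved from (8.5, 5.2) to (6.6, 3.2), a distance of √(1.9² + 2.0²) ≈ 2.8.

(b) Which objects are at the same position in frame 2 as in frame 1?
the blue square, the purple circle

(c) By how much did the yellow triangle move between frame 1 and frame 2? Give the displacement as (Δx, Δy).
(0.1, -1.3)

The yellow triangle was at (0.6, 8.7) in frame 1 and (0.7, 7.4) in frame 2.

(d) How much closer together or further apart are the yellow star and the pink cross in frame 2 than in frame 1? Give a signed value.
+1.3

Distance in frame 1: 1.5. Distance in frame 2: 2.8.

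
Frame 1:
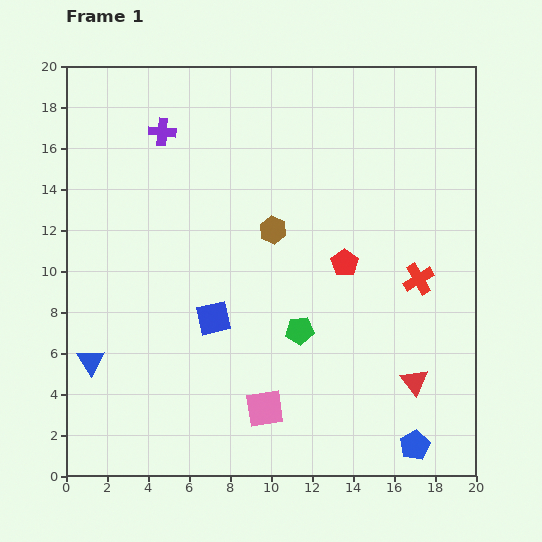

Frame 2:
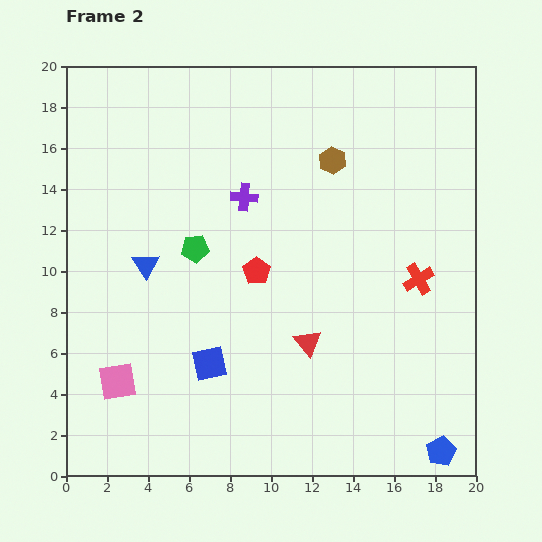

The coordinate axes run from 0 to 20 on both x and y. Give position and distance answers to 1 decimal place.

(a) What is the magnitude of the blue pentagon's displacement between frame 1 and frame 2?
1.3

The blue pentagon moved from (17.0, 1.5) to (18.3, 1.2), a distance of √(1.3² + 0.3²) ≈ 1.3.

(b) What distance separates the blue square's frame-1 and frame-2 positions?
2.2

The blue square moved from (7.2, 7.7) to (7.0, 5.5), a distance of √(0.2² + 2.2²) ≈ 2.2.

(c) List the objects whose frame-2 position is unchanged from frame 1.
the red cross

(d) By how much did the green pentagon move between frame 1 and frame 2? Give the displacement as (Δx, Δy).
(-5.1, 4.0)

The green pentagon was at (11.4, 7.1) in frame 1 and (6.3, 11.1) in frame 2.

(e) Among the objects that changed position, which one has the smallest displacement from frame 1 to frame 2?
the blue pentagon

(moved 1.3)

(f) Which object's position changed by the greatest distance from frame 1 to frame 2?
the pink square

(moved 7.3; next 6.5)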